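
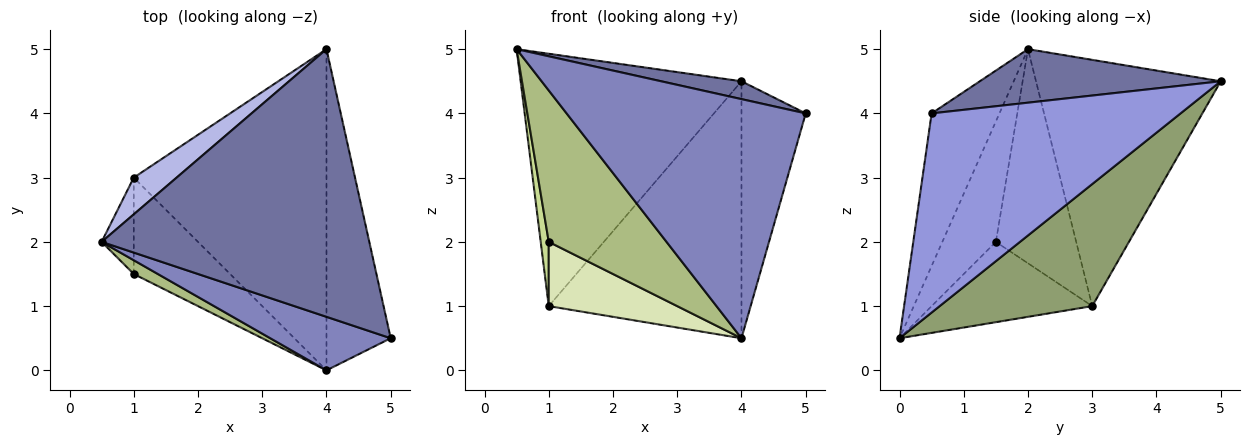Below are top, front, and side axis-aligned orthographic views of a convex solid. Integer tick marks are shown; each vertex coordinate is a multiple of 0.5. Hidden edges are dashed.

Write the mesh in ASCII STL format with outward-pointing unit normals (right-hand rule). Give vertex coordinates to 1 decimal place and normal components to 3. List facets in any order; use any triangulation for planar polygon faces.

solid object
 facet normal 0.196 -0.065 0.978
  outer loop
   vertex 4.0 5.0 4.5
   vertex 0.5 2.0 5.0
   vertex 5.0 0.5 4.0
  endloop
 endfacet
 facet normal -0.267 -0.940 0.211
  outer loop
   vertex 4.0 0.0 0.5
   vertex 5.0 0.5 4.0
   vertex 0.5 2.0 5.0
  endloop
 endfacet
 facet normal 0.924 0.239 -0.298
  outer loop
   vertex 4.0 0.0 0.5
   vertex 4.0 5.0 4.5
   vertex 5.0 0.5 4.0
  endloop
 endfacet
 facet normal -0.638 0.762 0.111
  outer loop
   vertex 1.0 3.0 1.0
   vertex 0.5 2.0 5.0
   vertex 4.0 5.0 4.5
  endloop
 endfacet
 facet normal 0.443 0.560 -0.700
  outer loop
   vertex 1.0 3.0 1.0
   vertex 4.0 5.0 4.5
   vertex 4.0 0.0 0.5
  endloop
 endfacet
 facet normal -0.412 -0.907 0.082
  outer loop
   vertex 1.0 1.5 2.0
   vertex 4.0 0.0 0.5
   vertex 0.5 2.0 5.0
  endloop
 endfacet
 facet normal -0.984 -0.098 -0.148
  outer loop
   vertex 1.0 1.5 2.0
   vertex 0.5 2.0 5.0
   vertex 1.0 3.0 1.0
  endloop
 endfacet
 facet normal -0.570 -0.456 -0.684
  outer loop
   vertex 1.0 1.5 2.0
   vertex 1.0 3.0 1.0
   vertex 4.0 0.0 0.5
  endloop
 endfacet
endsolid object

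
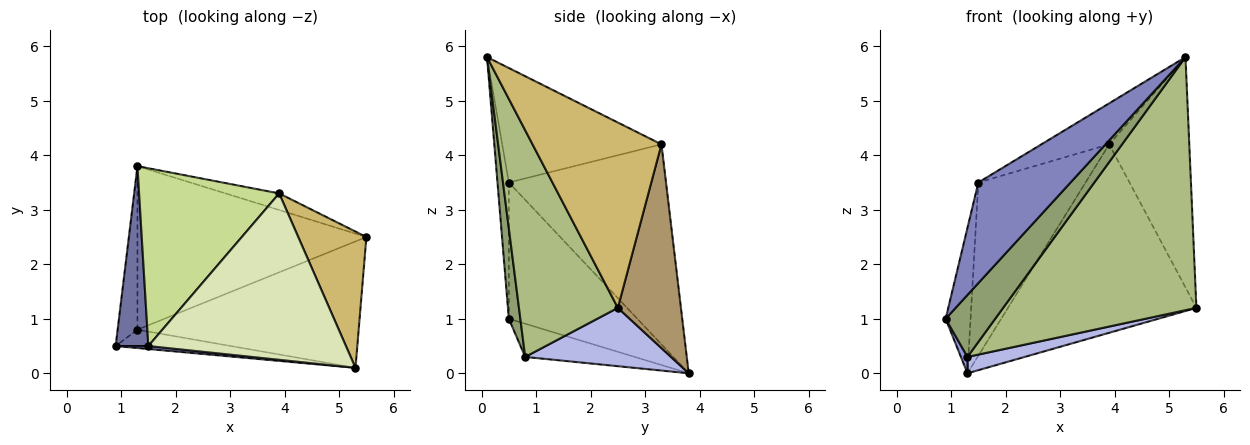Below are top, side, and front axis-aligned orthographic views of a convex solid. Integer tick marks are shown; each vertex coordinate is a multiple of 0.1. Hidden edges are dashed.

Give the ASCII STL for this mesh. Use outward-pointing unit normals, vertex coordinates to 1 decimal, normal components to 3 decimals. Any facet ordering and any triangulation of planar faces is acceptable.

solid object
 facet normal -0.956 0.185 0.229
  outer loop
   vertex 1.5 0.5 3.5
   vertex 1.3 3.8 0.0
   vertex 0.9 0.5 1.0
  endloop
 endfacet
 facet normal -0.122 -0.992 0.029
  outer loop
   vertex 1.5 0.5 3.5
   vertex 0.9 0.5 1.0
   vertex 5.3 0.1 5.8
  endloop
 endfacet
 facet normal -0.857 -0.051 -0.512
  outer loop
   vertex 1.3 0.8 0.3
   vertex 0.9 0.5 1.0
   vertex 1.3 3.8 0.0
  endloop
 endfacet
 facet normal 0.246 -0.096 -0.965
  outer loop
   vertex 1.3 0.8 0.3
   vertex 1.3 3.8 0.0
   vertex 5.5 2.5 1.2
  endloop
 endfacet
 facet normal 0.217 -0.936 -0.277
  outer loop
   vertex 1.3 0.8 0.3
   vertex 5.3 0.1 5.8
   vertex 0.9 0.5 1.0
  endloop
 endfacet
 facet normal 0.416 -0.813 -0.406
  outer loop
   vertex 1.3 0.8 0.3
   vertex 5.5 2.5 1.2
   vertex 5.3 0.1 5.8
  endloop
 endfacet
 facet normal -0.715 0.488 0.501
  outer loop
   vertex 3.9 3.3 4.2
   vertex 1.3 3.8 0.0
   vertex 1.5 0.5 3.5
  endloop
 endfacet
 facet normal -0.490 0.209 0.846
  outer loop
   vertex 3.9 3.3 4.2
   vertex 1.5 0.5 3.5
   vertex 5.3 0.1 5.8
  endloop
 endfacet
 facet normal 0.316 0.945 -0.083
  outer loop
   vertex 3.9 3.3 4.2
   vertex 5.5 2.5 1.2
   vertex 1.3 3.8 0.0
  endloop
 endfacet
 facet normal 0.811 0.504 0.298
  outer loop
   vertex 3.9 3.3 4.2
   vertex 5.3 0.1 5.8
   vertex 5.5 2.5 1.2
  endloop
 endfacet
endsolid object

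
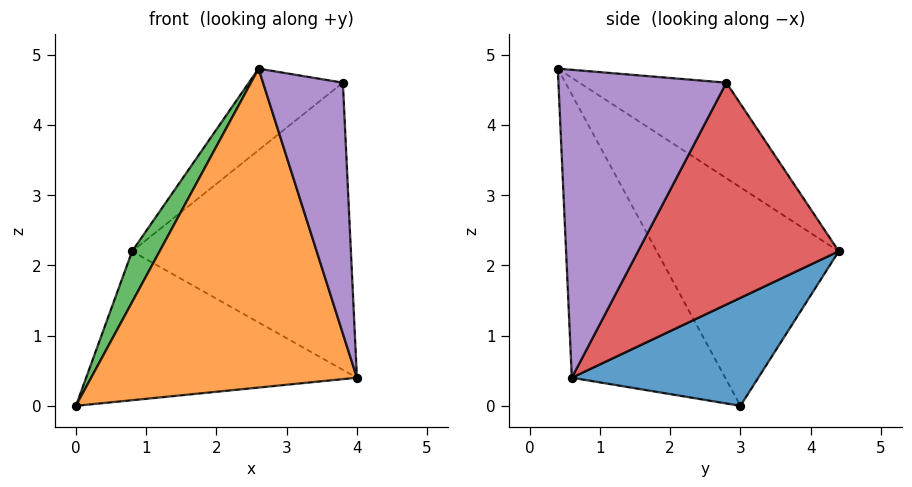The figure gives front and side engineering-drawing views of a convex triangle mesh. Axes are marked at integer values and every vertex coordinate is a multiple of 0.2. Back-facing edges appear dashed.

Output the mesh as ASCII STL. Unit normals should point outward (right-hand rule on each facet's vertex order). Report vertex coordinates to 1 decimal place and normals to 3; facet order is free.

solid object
 facet normal 0.458 0.665 -0.590
  outer loop
   vertex 0.8 4.4 2.2
   vertex 4.0 0.6 0.4
   vertex 0.0 3.0 0.0
  endloop
 endfacet
 facet normal -0.490 -0.850 -0.195
  outer loop
   vertex 2.6 0.4 4.8
   vertex 0.0 3.0 0.0
   vertex 4.0 0.6 0.4
  endloop
 endfacet
 facet normal -0.900 -0.136 0.414
  outer loop
   vertex 2.6 0.4 4.8
   vertex 0.8 4.4 2.2
   vertex 0.0 3.0 0.0
  endloop
 endfacet
 facet normal 0.637 0.695 -0.334
  outer loop
   vertex 3.8 2.8 4.6
   vertex 4.0 0.6 0.4
   vertex 0.8 4.4 2.2
  endloop
 endfacet
 facet normal 0.872 -0.415 0.259
  outer loop
   vertex 3.8 2.8 4.6
   vertex 2.6 0.4 4.8
   vertex 4.0 0.6 0.4
  endloop
 endfacet
 facet normal -0.487 0.311 0.816
  outer loop
   vertex 3.8 2.8 4.6
   vertex 0.8 4.4 2.2
   vertex 2.6 0.4 4.8
  endloop
 endfacet
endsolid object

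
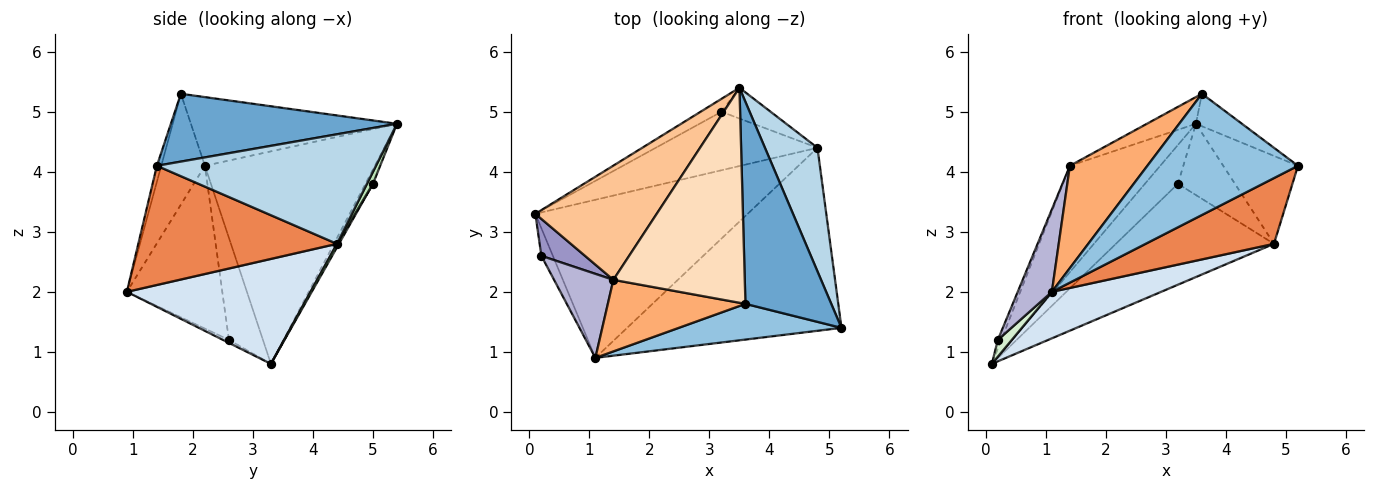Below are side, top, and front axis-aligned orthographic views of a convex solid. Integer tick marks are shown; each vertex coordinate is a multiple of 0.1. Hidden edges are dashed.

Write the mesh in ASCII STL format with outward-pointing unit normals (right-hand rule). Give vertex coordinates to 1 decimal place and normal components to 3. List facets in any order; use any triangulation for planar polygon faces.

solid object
 facet normal 0.615 0.125 0.778
  outer loop
   vertex 3.6 1.8 5.3
   vertex 5.2 1.4 4.1
   vertex 3.5 5.4 4.8
  endloop
 endfacet
 facet normal -0.028 -0.959 0.283
  outer loop
   vertex 1.1 0.9 2.0
   vertex 5.2 1.4 4.1
   vertex 3.6 1.8 5.3
  endloop
 endfacet
 facet normal 0.862 0.294 0.413
  outer loop
   vertex 4.8 4.4 2.8
   vertex 3.5 5.4 4.8
   vertex 5.2 1.4 4.1
  endloop
 endfacet
 facet normal 0.429 -0.255 -0.867
  outer loop
   vertex 4.8 4.4 2.8
   vertex 1.1 0.9 2.0
   vertex 0.1 3.3 0.8
  endloop
 endfacet
 facet normal 0.464 -0.300 -0.834
  outer loop
   vertex 4.8 4.4 2.8
   vertex 5.2 1.4 4.1
   vertex 1.1 0.9 2.0
  endloop
 endfacet
 facet normal -0.419 -0.744 0.520
  outer loop
   vertex 1.4 2.2 4.1
   vertex 1.1 0.9 2.0
   vertex 3.6 1.8 5.3
  endloop
 endfacet
 facet normal -0.788 0.419 0.450
  outer loop
   vertex 1.4 2.2 4.1
   vertex 3.5 5.4 4.8
   vertex 0.1 3.3 0.8
  endloop
 endfacet
 facet normal -0.461 0.110 0.881
  outer loop
   vertex 1.4 2.2 4.1
   vertex 3.6 1.8 5.3
   vertex 3.5 5.4 4.8
  endloop
 endfacet
 facet normal -0.211 0.928 -0.308
  outer loop
   vertex 3.2 5.0 3.8
   vertex 0.1 3.3 0.8
   vertex 3.5 5.4 4.8
  endloop
 endfacet
 facet normal 0.011 0.865 -0.502
  outer loop
   vertex 3.2 5.0 3.8
   vertex 4.8 4.4 2.8
   vertex 0.1 3.3 0.8
  endloop
 endfacet
 facet normal 0.096 0.914 -0.394
  outer loop
   vertex 3.2 5.0 3.8
   vertex 3.5 5.4 4.8
   vertex 4.8 4.4 2.8
  endloop
 endfacet
 facet normal -0.217 -0.507 -0.834
  outer loop
   vertex 0.2 2.6 1.2
   vertex 0.1 3.3 0.8
   vertex 1.1 0.9 2.0
  endloop
 endfacet
 facet normal -0.915 0.093 0.392
  outer loop
   vertex 0.2 2.6 1.2
   vertex 1.4 2.2 4.1
   vertex 0.1 3.3 0.8
  endloop
 endfacet
 facet normal -0.891 -0.319 0.325
  outer loop
   vertex 0.2 2.6 1.2
   vertex 1.1 0.9 2.0
   vertex 1.4 2.2 4.1
  endloop
 endfacet
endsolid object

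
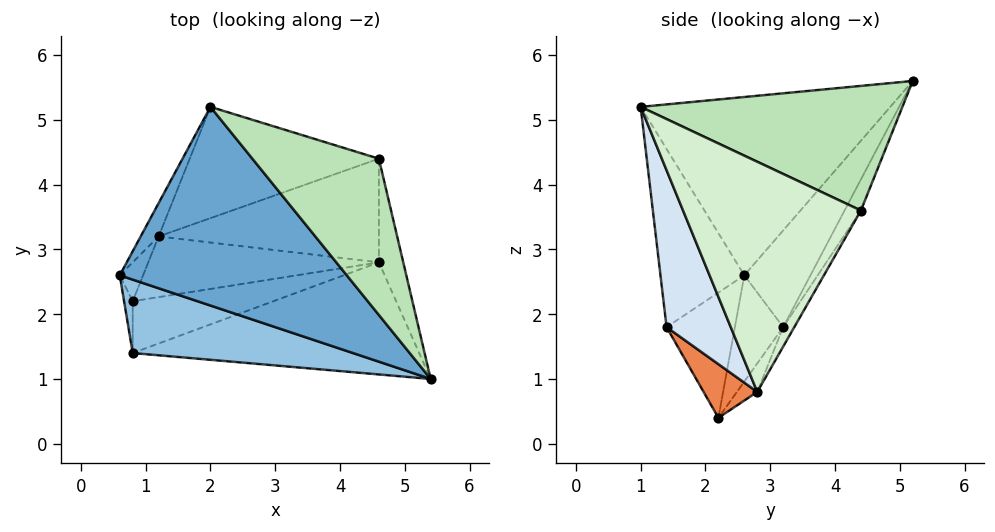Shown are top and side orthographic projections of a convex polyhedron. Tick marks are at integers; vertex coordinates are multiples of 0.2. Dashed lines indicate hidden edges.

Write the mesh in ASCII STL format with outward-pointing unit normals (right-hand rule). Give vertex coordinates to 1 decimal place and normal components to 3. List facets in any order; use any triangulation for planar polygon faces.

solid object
 facet normal -0.535 -0.498 0.682
  outer loop
   vertex 2.0 5.2 5.6
   vertex 0.6 2.6 2.6
   vertex 5.4 1.0 5.2
  endloop
 endfacet
 facet normal -0.534 -0.529 0.660
  outer loop
   vertex 0.8 1.4 1.8
   vertex 5.4 1.0 5.2
   vertex 0.6 2.6 2.6
  endloop
 endfacet
 facet normal -0.990 -0.120 -0.068
  outer loop
   vertex 0.8 1.4 1.8
   vertex 0.6 2.6 2.6
   vertex 0.8 2.2 0.4
  endloop
 endfacet
 facet normal 0.221 -0.888 -0.403
  outer loop
   vertex 0.8 1.4 1.8
   vertex 4.6 2.8 0.8
   vertex 5.4 1.0 5.2
  endloop
 endfacet
 facet normal 0.186 -0.853 -0.487
  outer loop
   vertex 0.8 1.4 1.8
   vertex 0.8 2.2 0.4
   vertex 4.6 2.8 0.8
  endloop
 endfacet
 facet normal -0.790 0.595 -0.147
  outer loop
   vertex 1.2 3.2 1.8
   vertex 0.6 2.6 2.6
   vertex 2.0 5.2 5.6
  endloop
 endfacet
 facet normal -0.804 0.568 -0.176
  outer loop
   vertex 1.2 3.2 1.8
   vertex 0.8 2.2 0.4
   vertex 0.6 2.6 2.6
  endloop
 endfacet
 facet normal -0.070 0.821 -0.566
  outer loop
   vertex 1.2 3.2 1.8
   vertex 4.6 2.8 0.8
   vertex 0.8 2.2 0.4
  endloop
 endfacet
 facet normal -0.074 0.889 -0.452
  outer loop
   vertex 4.6 4.4 3.6
   vertex 1.2 3.2 1.8
   vertex 2.0 5.2 5.6
  endloop
 endfacet
 facet normal -0.044 0.867 -0.496
  outer loop
   vertex 4.6 4.4 3.6
   vertex 4.6 2.8 0.8
   vertex 1.2 3.2 1.8
  endloop
 endfacet
 facet normal 0.628 0.447 0.637
  outer loop
   vertex 4.6 4.4 3.6
   vertex 2.0 5.2 5.6
   vertex 5.4 1.0 5.2
  endloop
 endfacet
 facet normal 0.978 0.181 -0.104
  outer loop
   vertex 4.6 4.4 3.6
   vertex 5.4 1.0 5.2
   vertex 4.6 2.8 0.8
  endloop
 endfacet
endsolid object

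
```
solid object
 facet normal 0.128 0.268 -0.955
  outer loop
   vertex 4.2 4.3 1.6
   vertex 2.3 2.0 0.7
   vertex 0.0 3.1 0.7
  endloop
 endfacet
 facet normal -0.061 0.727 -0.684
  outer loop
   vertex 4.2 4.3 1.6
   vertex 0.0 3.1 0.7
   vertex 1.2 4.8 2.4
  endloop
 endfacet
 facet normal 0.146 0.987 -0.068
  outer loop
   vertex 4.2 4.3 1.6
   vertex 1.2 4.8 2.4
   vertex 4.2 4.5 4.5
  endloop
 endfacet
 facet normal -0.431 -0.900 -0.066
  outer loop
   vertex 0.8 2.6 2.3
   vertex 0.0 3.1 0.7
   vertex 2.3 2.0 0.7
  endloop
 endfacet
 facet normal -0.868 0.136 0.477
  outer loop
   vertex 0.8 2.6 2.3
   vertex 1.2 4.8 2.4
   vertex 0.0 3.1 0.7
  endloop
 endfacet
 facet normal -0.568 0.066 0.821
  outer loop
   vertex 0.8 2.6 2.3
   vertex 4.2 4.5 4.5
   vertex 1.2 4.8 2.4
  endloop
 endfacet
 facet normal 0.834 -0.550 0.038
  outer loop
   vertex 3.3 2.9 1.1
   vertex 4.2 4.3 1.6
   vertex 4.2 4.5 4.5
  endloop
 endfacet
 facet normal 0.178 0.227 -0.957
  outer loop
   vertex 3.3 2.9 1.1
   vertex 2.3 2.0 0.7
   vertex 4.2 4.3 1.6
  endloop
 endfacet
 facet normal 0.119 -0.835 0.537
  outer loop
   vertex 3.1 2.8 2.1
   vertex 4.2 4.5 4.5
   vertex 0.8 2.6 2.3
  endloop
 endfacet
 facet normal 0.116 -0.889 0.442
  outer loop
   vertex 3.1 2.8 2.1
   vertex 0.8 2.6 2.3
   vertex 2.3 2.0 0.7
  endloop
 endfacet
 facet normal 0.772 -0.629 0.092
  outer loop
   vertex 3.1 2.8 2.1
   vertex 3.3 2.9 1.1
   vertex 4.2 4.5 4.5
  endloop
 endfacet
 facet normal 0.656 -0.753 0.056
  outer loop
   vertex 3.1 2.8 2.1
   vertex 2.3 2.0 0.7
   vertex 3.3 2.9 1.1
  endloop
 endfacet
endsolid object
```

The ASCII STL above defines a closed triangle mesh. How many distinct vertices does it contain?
8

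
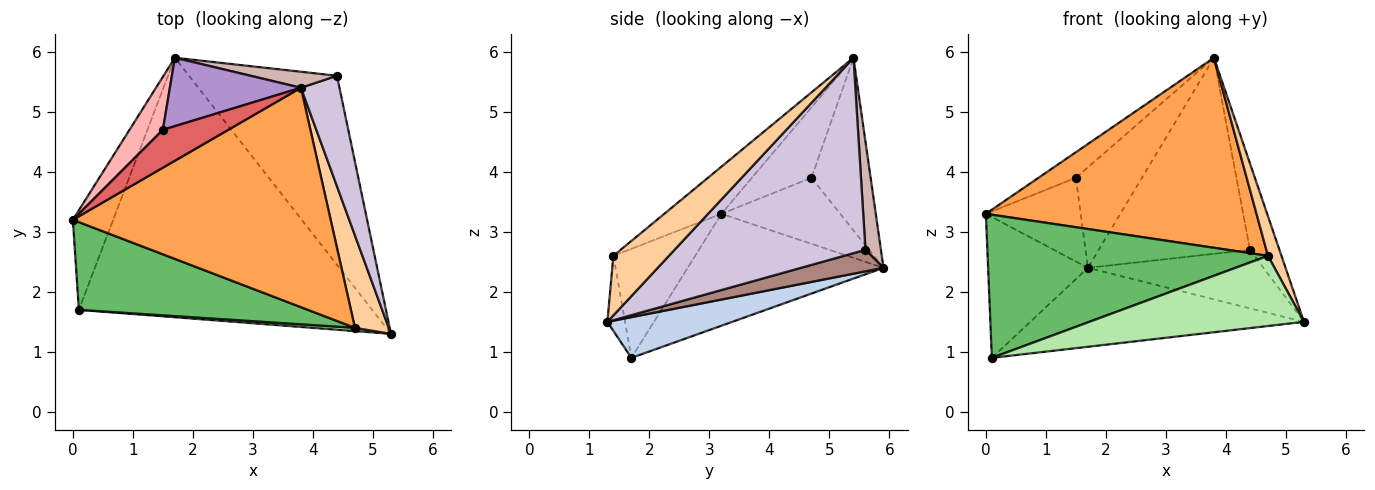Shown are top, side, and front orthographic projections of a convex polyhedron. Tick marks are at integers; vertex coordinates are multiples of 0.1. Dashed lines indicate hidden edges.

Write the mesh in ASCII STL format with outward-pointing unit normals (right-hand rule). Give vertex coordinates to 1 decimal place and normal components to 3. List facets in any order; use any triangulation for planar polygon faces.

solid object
 facet normal -0.848 0.432 -0.306
  outer loop
   vertex 0.1 1.7 0.9
   vertex 0.0 3.2 3.3
   vertex 1.7 5.9 2.4
  endloop
 endfacet
 facet normal 0.132 0.289 -0.948
  outer loop
   vertex 0.1 1.7 0.9
   vertex 1.7 5.9 2.4
   vertex 5.3 1.3 1.5
  endloop
 endfacet
 facet normal -0.137 -0.649 0.749
  outer loop
   vertex 4.7 1.4 2.6
   vertex 3.8 5.4 5.9
   vertex 0.0 3.2 3.3
  endloop
 endfacet
 facet normal 0.851 -0.207 0.483
  outer loop
   vertex 4.7 1.4 2.6
   vertex 5.3 1.3 1.5
   vertex 3.8 5.4 5.9
  endloop
 endfacet
 facet normal -0.241 -0.827 0.507
  outer loop
   vertex 4.7 1.4 2.6
   vertex 0.0 3.2 3.3
   vertex 0.1 1.7 0.9
  endloop
 endfacet
 facet normal -0.082 -0.996 0.046
  outer loop
   vertex 4.7 1.4 2.6
   vertex 0.1 1.7 0.9
   vertex 5.3 1.3 1.5
  endloop
 endfacet
 facet normal -0.665 0.418 0.619
  outer loop
   vertex 1.5 4.7 3.9
   vertex 0.0 3.2 3.3
   vertex 3.8 5.4 5.9
  endloop
 endfacet
 facet normal -0.727 0.580 0.367
  outer loop
   vertex 1.5 4.7 3.9
   vertex 1.7 5.9 2.4
   vertex 0.0 3.2 3.3
  endloop
 endfacet
 facet normal -0.595 0.664 0.452
  outer loop
   vertex 1.5 4.7 3.9
   vertex 3.8 5.4 5.9
   vertex 1.7 5.9 2.4
  endloop
 endfacet
 facet normal 0.970 0.150 0.191
  outer loop
   vertex 4.4 5.6 2.7
   vertex 3.8 5.4 5.9
   vertex 5.3 1.3 1.5
  endloop
 endfacet
 facet normal 0.138 0.293 -0.946
  outer loop
   vertex 4.4 5.6 2.7
   vertex 5.3 1.3 1.5
   vertex 1.7 5.9 2.4
  endloop
 endfacet
 facet normal 0.101 0.992 0.081
  outer loop
   vertex 4.4 5.6 2.7
   vertex 1.7 5.9 2.4
   vertex 3.8 5.4 5.9
  endloop
 endfacet
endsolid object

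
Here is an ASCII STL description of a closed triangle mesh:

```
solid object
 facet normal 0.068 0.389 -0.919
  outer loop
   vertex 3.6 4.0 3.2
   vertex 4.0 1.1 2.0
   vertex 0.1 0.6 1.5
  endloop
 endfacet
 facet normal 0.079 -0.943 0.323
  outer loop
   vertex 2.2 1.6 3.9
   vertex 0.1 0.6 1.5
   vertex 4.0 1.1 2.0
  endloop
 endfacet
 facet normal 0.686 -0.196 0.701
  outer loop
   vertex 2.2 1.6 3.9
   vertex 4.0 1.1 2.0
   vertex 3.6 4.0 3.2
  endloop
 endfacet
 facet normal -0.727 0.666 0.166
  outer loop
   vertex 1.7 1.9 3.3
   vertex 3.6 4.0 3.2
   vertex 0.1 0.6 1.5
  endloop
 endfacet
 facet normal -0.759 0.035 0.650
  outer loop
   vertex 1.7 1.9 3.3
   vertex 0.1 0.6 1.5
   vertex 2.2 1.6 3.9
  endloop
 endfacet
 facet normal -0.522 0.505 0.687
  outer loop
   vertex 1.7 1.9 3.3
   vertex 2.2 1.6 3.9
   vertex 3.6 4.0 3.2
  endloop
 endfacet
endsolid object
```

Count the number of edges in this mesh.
9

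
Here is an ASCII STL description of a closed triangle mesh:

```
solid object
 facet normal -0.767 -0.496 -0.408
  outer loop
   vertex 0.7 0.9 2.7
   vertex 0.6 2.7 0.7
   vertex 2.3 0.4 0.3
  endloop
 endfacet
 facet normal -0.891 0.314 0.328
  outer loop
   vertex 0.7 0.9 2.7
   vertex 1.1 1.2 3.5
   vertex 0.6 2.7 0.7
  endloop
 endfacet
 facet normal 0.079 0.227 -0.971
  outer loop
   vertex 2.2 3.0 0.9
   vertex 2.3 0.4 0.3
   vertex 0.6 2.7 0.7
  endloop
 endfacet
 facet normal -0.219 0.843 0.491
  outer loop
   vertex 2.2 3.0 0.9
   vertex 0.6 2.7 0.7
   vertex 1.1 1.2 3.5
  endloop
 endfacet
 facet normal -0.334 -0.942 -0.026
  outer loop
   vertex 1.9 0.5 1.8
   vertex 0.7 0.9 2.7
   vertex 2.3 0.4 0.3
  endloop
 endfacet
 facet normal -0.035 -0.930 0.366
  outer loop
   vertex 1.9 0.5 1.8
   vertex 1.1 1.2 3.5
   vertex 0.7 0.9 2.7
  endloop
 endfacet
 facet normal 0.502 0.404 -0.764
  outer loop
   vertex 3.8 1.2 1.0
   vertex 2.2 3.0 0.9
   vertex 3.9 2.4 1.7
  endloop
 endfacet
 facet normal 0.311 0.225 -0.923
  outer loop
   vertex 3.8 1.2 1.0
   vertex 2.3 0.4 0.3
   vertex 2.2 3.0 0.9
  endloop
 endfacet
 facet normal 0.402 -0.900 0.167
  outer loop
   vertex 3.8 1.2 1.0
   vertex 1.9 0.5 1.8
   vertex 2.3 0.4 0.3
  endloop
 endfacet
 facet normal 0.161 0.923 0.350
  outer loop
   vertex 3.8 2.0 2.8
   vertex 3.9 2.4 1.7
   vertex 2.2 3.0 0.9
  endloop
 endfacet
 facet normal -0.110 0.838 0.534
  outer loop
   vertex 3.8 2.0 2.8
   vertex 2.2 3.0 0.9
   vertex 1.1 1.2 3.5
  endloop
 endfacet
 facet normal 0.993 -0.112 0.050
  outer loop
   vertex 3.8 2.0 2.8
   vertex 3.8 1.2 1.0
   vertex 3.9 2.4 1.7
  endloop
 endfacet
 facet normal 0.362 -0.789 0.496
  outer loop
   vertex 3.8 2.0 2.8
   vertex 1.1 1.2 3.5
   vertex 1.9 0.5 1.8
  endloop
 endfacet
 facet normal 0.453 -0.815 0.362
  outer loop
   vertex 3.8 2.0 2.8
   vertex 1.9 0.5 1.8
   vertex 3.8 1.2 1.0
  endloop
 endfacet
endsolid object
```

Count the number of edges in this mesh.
21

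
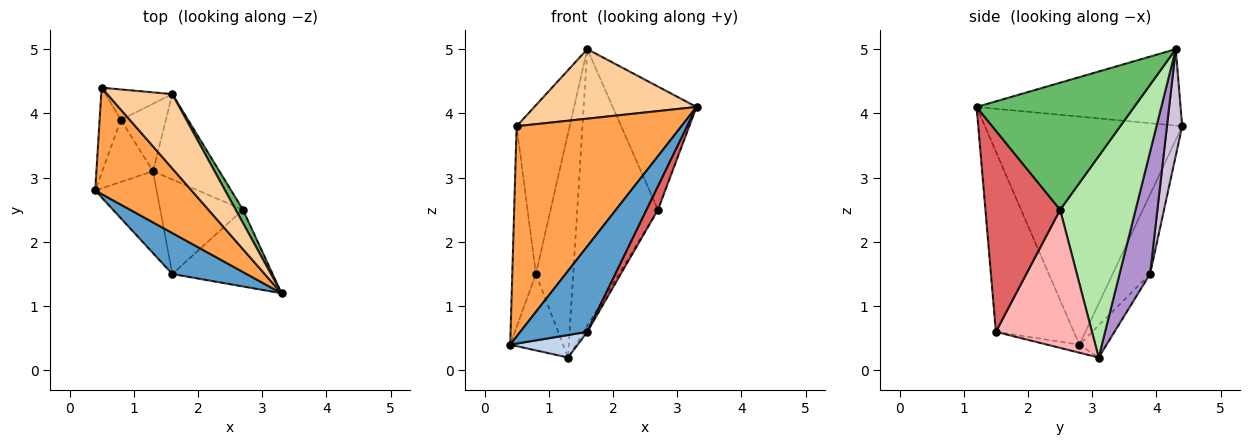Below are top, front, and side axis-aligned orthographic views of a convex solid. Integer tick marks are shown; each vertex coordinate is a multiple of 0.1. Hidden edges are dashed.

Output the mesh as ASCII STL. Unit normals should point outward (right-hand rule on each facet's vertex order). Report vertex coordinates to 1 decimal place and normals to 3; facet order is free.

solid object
 facet normal -0.724 -0.622 0.298
  outer loop
   vertex 1.6 1.5 0.6
   vertex 3.3 1.2 4.1
   vertex 0.4 2.8 0.4
  endloop
 endfacet
 facet normal -0.125 -0.263 -0.957
  outer loop
   vertex 1.6 1.5 0.6
   vertex 0.4 2.8 0.4
   vertex 1.3 3.1 0.2
  endloop
 endfacet
 facet normal -0.730 -0.610 0.308
  outer loop
   vertex 0.5 4.4 3.8
   vertex 0.4 2.8 0.4
   vertex 3.3 1.2 4.1
  endloop
 endfacet
 facet normal -0.652 -0.518 0.554
  outer loop
   vertex 0.5 4.4 3.8
   vertex 3.3 1.2 4.1
   vertex 1.6 4.3 5.0
  endloop
 endfacet
 facet normal 0.882 0.469 0.050
  outer loop
   vertex 2.7 2.5 2.5
   vertex 1.6 4.3 5.0
   vertex 3.3 1.2 4.1
  endloop
 endfacet
 facet normal 0.666 0.712 -0.220
  outer loop
   vertex 2.7 2.5 2.5
   vertex 1.3 3.1 0.2
   vertex 1.6 4.3 5.0
  endloop
 endfacet
 facet normal 0.887 -0.135 -0.442
  outer loop
   vertex 2.7 2.5 2.5
   vertex 3.3 1.2 4.1
   vertex 1.6 1.5 0.6
  endloop
 endfacet
 facet normal 0.857 0.032 -0.513
  outer loop
   vertex 2.7 2.5 2.5
   vertex 1.6 1.5 0.6
   vertex 1.3 3.1 0.2
  endloop
 endfacet
 facet normal 0.616 0.754 -0.227
  outer loop
   vertex 0.8 3.9 1.5
   vertex 1.6 4.3 5.0
   vertex 1.3 3.1 0.2
  endloop
 endfacet
 facet normal 0.272 0.947 -0.170
  outer loop
   vertex 0.8 3.9 1.5
   vertex 0.5 4.4 3.8
   vertex 1.6 4.3 5.0
  endloop
 endfacet
 facet normal -0.370 0.721 -0.586
  outer loop
   vertex 0.8 3.9 1.5
   vertex 1.3 3.1 0.2
   vertex 0.4 2.8 0.4
  endloop
 endfacet
 facet normal -0.825 0.521 -0.221
  outer loop
   vertex 0.8 3.9 1.5
   vertex 0.4 2.8 0.4
   vertex 0.5 4.4 3.8
  endloop
 endfacet
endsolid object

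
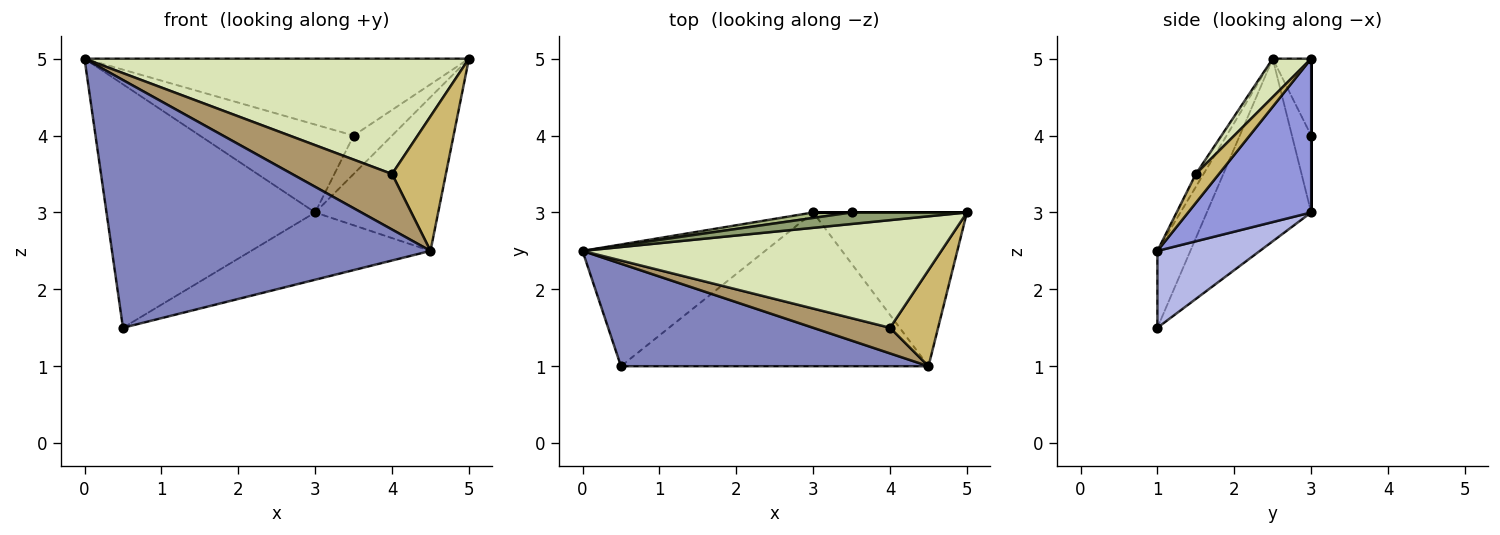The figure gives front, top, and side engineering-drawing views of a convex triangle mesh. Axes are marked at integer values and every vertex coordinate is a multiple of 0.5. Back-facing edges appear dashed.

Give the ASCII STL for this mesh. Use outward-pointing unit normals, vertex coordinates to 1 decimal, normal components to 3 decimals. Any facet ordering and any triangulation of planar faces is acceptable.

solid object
 facet normal -0.408 0.816 -0.408
  outer loop
   vertex 3.0 3.0 3.0
   vertex 0.5 1.0 1.5
   vertex 0.0 2.5 5.0
  endloop
 endfacet
 facet normal -0.095 -0.920 0.381
  outer loop
   vertex 4.5 1.0 2.5
   vertex 0.0 2.5 5.0
   vertex 0.5 1.0 1.5
  endloop
 endfacet
 facet normal 0.577 0.577 -0.577
  outer loop
   vertex 4.5 1.0 2.5
   vertex 3.0 3.0 3.0
   vertex 5.0 3.0 5.0
  endloop
 endfacet
 facet normal 0.223 0.391 -0.893
  outer loop
   vertex 4.5 1.0 2.5
   vertex 0.5 1.0 1.5
   vertex 3.0 3.0 3.0
  endloop
 endfacet
 facet normal -0.098 0.984 0.148
  outer loop
   vertex 3.5 3.0 4.0
   vertex 0.0 2.5 5.0
   vertex 5.0 3.0 5.0
  endloop
 endfacet
 facet normal -0.124 0.990 0.062
  outer loop
   vertex 3.5 3.0 4.0
   vertex 3.0 3.0 3.0
   vertex 0.0 2.5 5.0
  endloop
 endfacet
 facet normal 0.000 1.000 0.000
  outer loop
   vertex 3.5 3.0 4.0
   vertex 5.0 3.0 5.0
   vertex 3.0 3.0 3.0
  endloop
 endfacet
 facet normal 0.073 -0.729 0.681
  outer loop
   vertex 4.0 1.5 3.5
   vertex 5.0 3.0 5.0
   vertex 0.0 2.5 5.0
  endloop
 endfacet
 facet normal -0.070 -0.906 0.418
  outer loop
   vertex 4.0 1.5 3.5
   vertex 0.0 2.5 5.0
   vertex 4.5 1.0 2.5
  endloop
 endfacet
 facet normal 0.329 -0.768 0.549
  outer loop
   vertex 4.0 1.5 3.5
   vertex 4.5 1.0 2.5
   vertex 5.0 3.0 5.0
  endloop
 endfacet
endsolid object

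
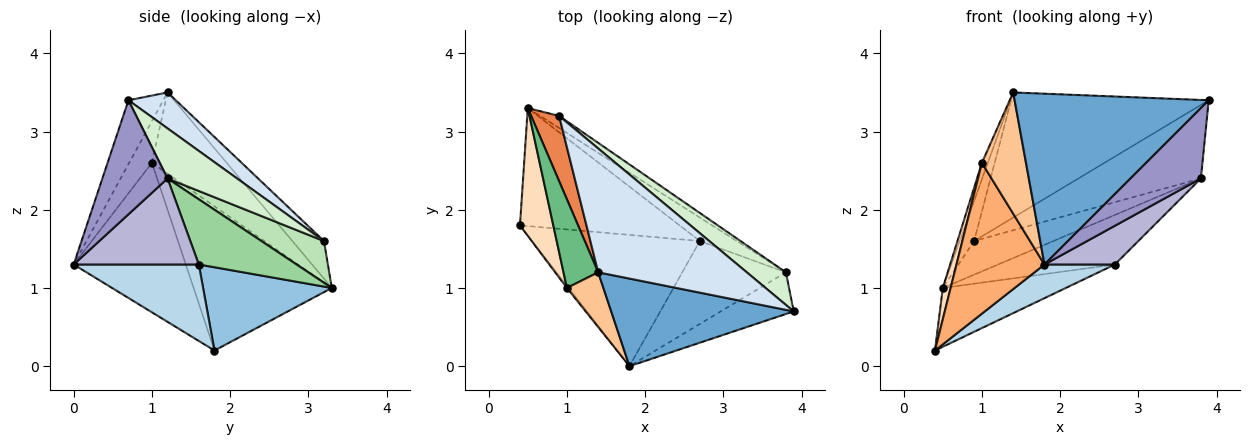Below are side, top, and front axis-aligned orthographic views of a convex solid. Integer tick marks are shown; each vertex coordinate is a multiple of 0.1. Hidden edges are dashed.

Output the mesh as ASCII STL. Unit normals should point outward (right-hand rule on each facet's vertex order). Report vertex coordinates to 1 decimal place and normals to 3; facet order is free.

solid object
 facet normal -0.158 -0.879 0.451
  outer loop
   vertex 1.8 0.0 1.3
   vertex 3.9 0.7 3.4
   vertex 1.4 1.2 3.5
  endloop
 endfacet
 facet normal 0.423 0.404 -0.811
  outer loop
   vertex 2.7 1.6 1.3
   vertex 0.4 1.8 0.2
   vertex 0.5 3.3 1.0
  endloop
 endfacet
 facet normal 0.404 -0.227 -0.886
  outer loop
   vertex 2.7 1.6 1.3
   vertex 1.8 0.0 1.3
   vertex 0.4 1.8 0.2
  endloop
 endfacet
 facet normal 0.168 0.701 0.693
  outer loop
   vertex 0.9 3.2 1.6
   vertex 1.4 1.2 3.5
   vertex 3.9 0.7 3.4
  endloop
 endfacet
 facet normal -0.754 0.343 0.560
  outer loop
   vertex 0.9 3.2 1.6
   vertex 0.5 3.3 1.0
   vertex 1.4 1.2 3.5
  endloop
 endfacet
 facet normal -0.787 -0.617 -0.009
  outer loop
   vertex 1.0 1.0 2.6
   vertex 0.4 1.8 0.2
   vertex 1.8 0.0 1.3
  endloop
 endfacet
 facet normal -0.426 -0.825 0.372
  outer loop
   vertex 1.0 1.0 2.6
   vertex 1.8 0.0 1.3
   vertex 1.4 1.2 3.5
  endloop
 endfacet
 facet normal -0.973 -0.055 0.225
  outer loop
   vertex 1.0 1.0 2.6
   vertex 0.5 3.3 1.0
   vertex 0.4 1.8 0.2
  endloop
 endfacet
 facet normal -0.917 0.073 0.391
  outer loop
   vertex 1.0 1.0 2.6
   vertex 1.4 1.2 3.5
   vertex 0.5 3.3 1.0
  endloop
 endfacet
 facet normal 0.603 0.721 -0.341
  outer loop
   vertex 3.8 1.2 2.4
   vertex 2.7 1.6 1.3
   vertex 0.5 3.3 1.0
  endloop
 endfacet
 facet normal 0.596 0.756 -0.271
  outer loop
   vertex 3.8 1.2 2.4
   vertex 0.5 3.3 1.0
   vertex 0.9 3.2 1.6
  endloop
 endfacet
 facet normal 0.460 0.812 0.360
  outer loop
   vertex 3.8 1.2 2.4
   vertex 0.9 3.2 1.6
   vertex 3.9 0.7 3.4
  endloop
 endfacet
 facet normal 0.623 -0.673 -0.399
  outer loop
   vertex 3.8 1.2 2.4
   vertex 3.9 0.7 3.4
   vertex 1.8 0.0 1.3
  endloop
 endfacet
 facet normal 0.601 -0.338 -0.724
  outer loop
   vertex 3.8 1.2 2.4
   vertex 1.8 0.0 1.3
   vertex 2.7 1.6 1.3
  endloop
 endfacet
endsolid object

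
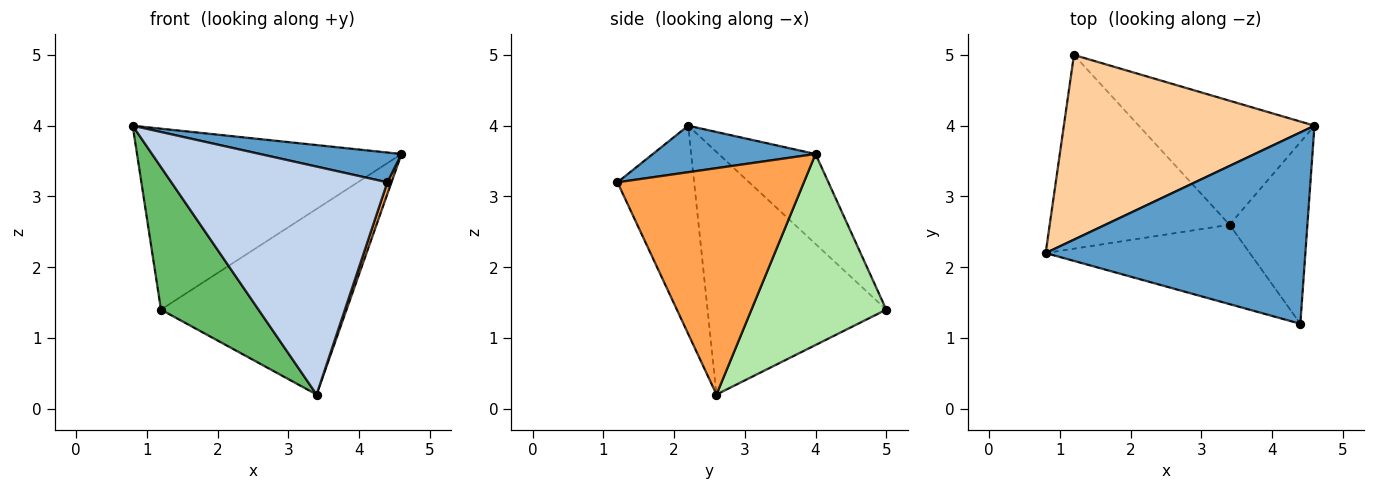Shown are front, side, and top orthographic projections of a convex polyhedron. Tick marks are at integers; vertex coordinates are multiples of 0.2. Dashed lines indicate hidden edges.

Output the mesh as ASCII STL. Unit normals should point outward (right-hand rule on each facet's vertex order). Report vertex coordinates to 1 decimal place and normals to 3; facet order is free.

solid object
 facet normal 0.174 -0.151 0.973
  outer loop
   vertex 4.4 1.2 3.2
   vertex 4.6 4.0 3.6
   vertex 0.8 2.2 4.0
  endloop
 endfacet
 facet normal -0.318 -0.895 -0.312
  outer loop
   vertex 3.4 2.6 0.2
   vertex 4.4 1.2 3.2
   vertex 0.8 2.2 4.0
  endloop
 endfacet
 facet normal 0.945 -0.021 -0.325
  outer loop
   vertex 3.4 2.6 0.2
   vertex 4.6 4.0 3.6
   vertex 4.4 1.2 3.2
  endloop
 endfacet
 facet normal -0.248 0.678 0.692
  outer loop
   vertex 1.2 5.0 1.4
   vertex 0.8 2.2 4.0
   vertex 4.6 4.0 3.6
  endloop
 endfacet
 facet normal -0.736 -0.402 -0.546
  outer loop
   vertex 1.2 5.0 1.4
   vertex 3.4 2.6 0.2
   vertex 0.8 2.2 4.0
  endloop
 endfacet
 facet normal 0.517 0.712 -0.476
  outer loop
   vertex 1.2 5.0 1.4
   vertex 4.6 4.0 3.6
   vertex 3.4 2.6 0.2
  endloop
 endfacet
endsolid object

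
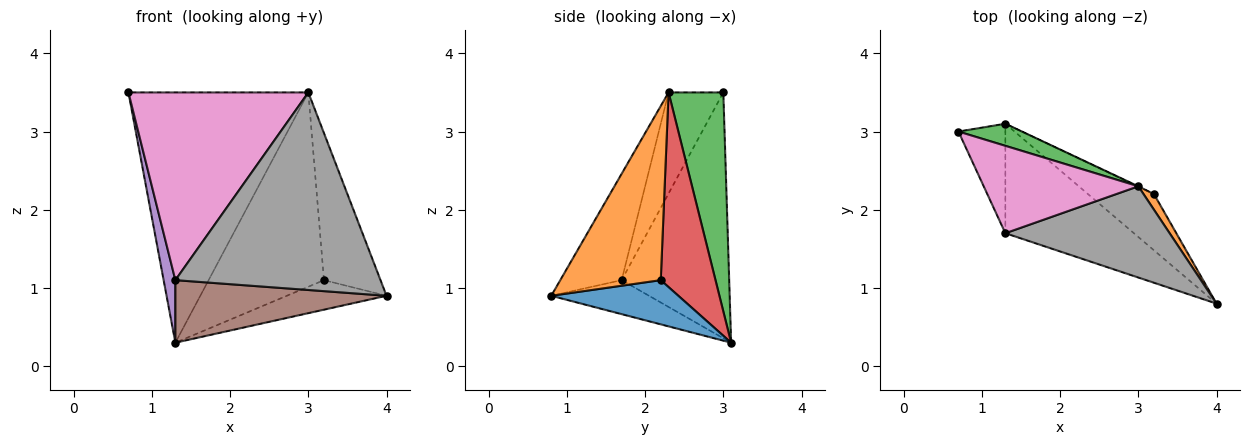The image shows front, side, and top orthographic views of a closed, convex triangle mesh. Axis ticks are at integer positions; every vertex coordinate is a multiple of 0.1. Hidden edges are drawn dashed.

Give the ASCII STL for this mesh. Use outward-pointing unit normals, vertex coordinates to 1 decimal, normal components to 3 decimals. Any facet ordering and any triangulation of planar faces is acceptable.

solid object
 facet normal 0.510 0.400 -0.761
  outer loop
   vertex 3.2 2.2 1.1
   vertex 4.0 0.8 0.9
   vertex 1.3 3.1 0.3
  endloop
 endfacet
 facet normal 0.870 0.490 0.052
  outer loop
   vertex 3.0 2.3 3.5
   vertex 4.0 0.8 0.9
   vertex 3.2 2.2 1.1
  endloop
 endfacet
 facet normal 0.290 0.953 0.084
  outer loop
   vertex 3.0 2.3 3.5
   vertex 1.3 3.1 0.3
   vertex 0.7 3.0 3.5
  endloop
 endfacet
 facet normal 0.429 0.903 -0.002
  outer loop
   vertex 3.0 2.3 3.5
   vertex 3.2 2.2 1.1
   vertex 1.3 3.1 0.3
  endloop
 endfacet
 facet normal -0.977 -0.107 -0.186
  outer loop
   vertex 1.3 1.7 1.1
   vertex 0.7 3.0 3.5
   vertex 1.3 3.1 0.3
  endloop
 endfacet
 facet normal -0.224 -0.484 -0.846
  outer loop
   vertex 1.3 1.7 1.1
   vertex 1.3 3.1 0.3
   vertex 4.0 0.8 0.9
  endloop
 endfacet
 facet normal -0.266 -0.874 0.407
  outer loop
   vertex 1.3 1.7 1.1
   vertex 3.0 2.3 3.5
   vertex 0.7 3.0 3.5
  endloop
 endfacet
 facet normal -0.262 -0.876 0.405
  outer loop
   vertex 1.3 1.7 1.1
   vertex 4.0 0.8 0.9
   vertex 3.0 2.3 3.5
  endloop
 endfacet
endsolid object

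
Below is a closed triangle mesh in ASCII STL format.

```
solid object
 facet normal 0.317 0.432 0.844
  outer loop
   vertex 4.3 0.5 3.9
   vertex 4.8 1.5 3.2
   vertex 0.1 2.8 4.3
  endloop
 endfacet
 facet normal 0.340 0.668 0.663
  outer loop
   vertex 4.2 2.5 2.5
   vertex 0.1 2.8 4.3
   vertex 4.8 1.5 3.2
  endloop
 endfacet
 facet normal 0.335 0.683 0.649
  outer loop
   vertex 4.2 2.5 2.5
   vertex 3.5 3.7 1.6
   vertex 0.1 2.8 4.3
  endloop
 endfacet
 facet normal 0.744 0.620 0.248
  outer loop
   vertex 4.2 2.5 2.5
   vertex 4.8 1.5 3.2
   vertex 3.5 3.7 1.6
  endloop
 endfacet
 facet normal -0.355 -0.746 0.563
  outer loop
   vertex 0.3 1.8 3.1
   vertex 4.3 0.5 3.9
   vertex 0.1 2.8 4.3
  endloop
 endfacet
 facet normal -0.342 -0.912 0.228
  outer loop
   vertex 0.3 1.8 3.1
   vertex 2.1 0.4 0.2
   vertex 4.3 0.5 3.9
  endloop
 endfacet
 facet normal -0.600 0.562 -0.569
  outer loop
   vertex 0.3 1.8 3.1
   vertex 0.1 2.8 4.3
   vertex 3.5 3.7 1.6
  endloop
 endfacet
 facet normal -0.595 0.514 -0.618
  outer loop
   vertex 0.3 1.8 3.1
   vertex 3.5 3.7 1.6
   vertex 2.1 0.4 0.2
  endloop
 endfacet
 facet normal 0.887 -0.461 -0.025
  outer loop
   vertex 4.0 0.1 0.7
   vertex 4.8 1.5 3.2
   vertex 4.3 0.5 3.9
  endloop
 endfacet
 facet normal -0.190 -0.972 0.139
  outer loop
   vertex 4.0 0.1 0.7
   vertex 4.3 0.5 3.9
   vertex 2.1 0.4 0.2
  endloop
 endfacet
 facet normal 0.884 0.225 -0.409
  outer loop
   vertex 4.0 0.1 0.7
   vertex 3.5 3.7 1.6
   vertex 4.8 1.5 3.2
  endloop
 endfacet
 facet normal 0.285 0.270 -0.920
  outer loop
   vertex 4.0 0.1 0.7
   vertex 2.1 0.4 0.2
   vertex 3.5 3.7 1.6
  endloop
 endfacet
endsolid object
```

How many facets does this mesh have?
12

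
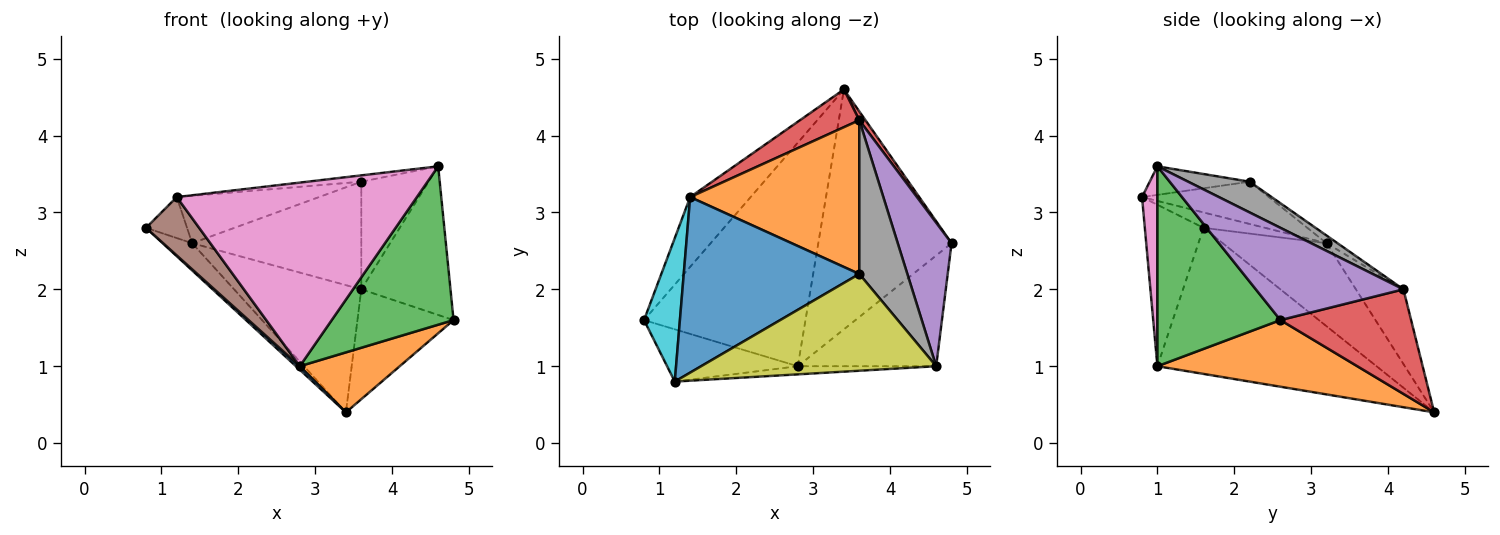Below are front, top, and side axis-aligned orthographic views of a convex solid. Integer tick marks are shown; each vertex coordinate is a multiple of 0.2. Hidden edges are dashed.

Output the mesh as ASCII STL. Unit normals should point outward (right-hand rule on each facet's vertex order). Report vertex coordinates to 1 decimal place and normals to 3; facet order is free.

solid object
 facet normal -0.671 -0.012 -0.741
  outer loop
   vertex 2.8 1.0 1.0
   vertex 0.8 1.6 2.8
   vertex 3.4 4.6 0.4
  endloop
 endfacet
 facet normal 0.436 -0.218 -0.873
  outer loop
   vertex 2.8 1.0 1.0
   vertex 3.4 4.6 0.4
   vertex 4.8 2.6 1.6
  endloop
 endfacet
 facet normal 0.638 -0.631 -0.441
  outer loop
   vertex 2.8 1.0 1.0
   vertex 4.8 2.6 1.6
   vertex 4.6 1.0 3.6
  endloop
 endfacet
 facet normal 0.805 0.592 0.047
  outer loop
   vertex 3.6 4.2 2.0
   vertex 4.8 2.6 1.6
   vertex 3.4 4.6 0.4
  endloop
 endfacet
 facet normal 0.766 0.463 0.447
  outer loop
   vertex 3.6 4.2 2.0
   vertex 4.6 1.0 3.6
   vertex 4.8 2.6 1.6
  endloop
 endfacet
 facet normal -0.636 -0.575 -0.515
  outer loop
   vertex 1.2 0.8 3.2
   vertex 0.8 1.6 2.8
   vertex 2.8 1.0 1.0
  endloop
 endfacet
 facet normal 0.064 -0.997 -0.044
  outer loop
   vertex 1.2 0.8 3.2
   vertex 2.8 1.0 1.0
   vertex 4.6 1.0 3.6
  endloop
 endfacet
 facet normal 0.464 0.508 0.726
  outer loop
   vertex 3.6 2.2 3.4
   vertex 4.6 1.0 3.6
   vertex 3.6 4.2 2.0
  endloop
 endfacet
 facet normal -0.120 0.065 0.991
  outer loop
   vertex 3.6 2.2 3.4
   vertex 1.2 0.8 3.2
   vertex 4.6 1.0 3.6
  endloop
 endfacet
 facet normal -0.381 0.254 0.889
  outer loop
   vertex 1.4 3.2 2.6
   vertex 0.8 1.6 2.8
   vertex 1.2 0.8 3.2
  endloop
 endfacet
 facet normal -0.227 0.254 0.940
  outer loop
   vertex 1.4 3.2 2.6
   vertex 1.2 0.8 3.2
   vertex 3.6 2.2 3.4
  endloop
 endfacet
 facet normal -0.037 0.573 0.819
  outer loop
   vertex 1.4 3.2 2.6
   vertex 3.6 2.2 3.4
   vertex 3.6 4.2 2.0
  endloop
 endfacet
 facet normal -0.788 0.224 -0.574
  outer loop
   vertex 1.4 3.2 2.6
   vertex 3.4 4.6 0.4
   vertex 0.8 1.6 2.8
  endloop
 endfacet
 facet normal -0.337 0.903 0.268
  outer loop
   vertex 1.4 3.2 2.6
   vertex 3.6 4.2 2.0
   vertex 3.4 4.6 0.4
  endloop
 endfacet
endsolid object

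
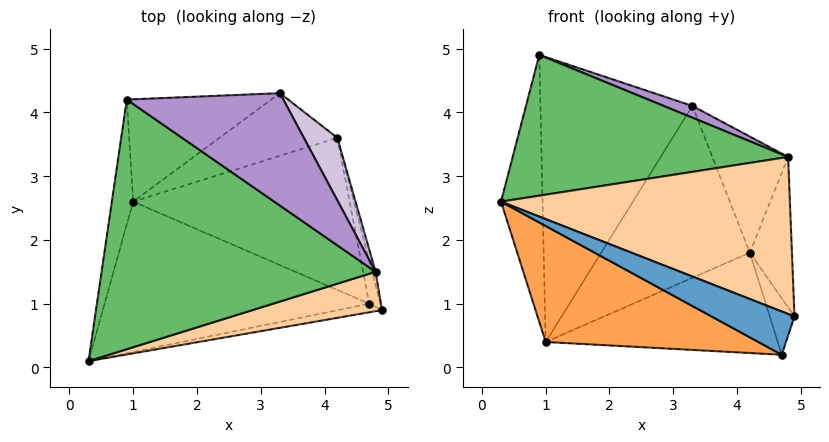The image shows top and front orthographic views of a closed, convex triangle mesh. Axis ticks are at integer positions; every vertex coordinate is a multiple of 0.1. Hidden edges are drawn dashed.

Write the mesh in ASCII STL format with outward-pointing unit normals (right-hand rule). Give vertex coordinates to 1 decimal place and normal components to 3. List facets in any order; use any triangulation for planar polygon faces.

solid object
 facet normal 0.094 -0.976 -0.194
  outer loop
   vertex 4.7 1.0 0.2
   vertex 4.9 0.9 0.8
   vertex 0.3 0.1 2.6
  endloop
 endfacet
 facet normal -0.977 0.194 -0.091
  outer loop
   vertex 1.0 2.6 0.4
   vertex 0.3 0.1 2.6
   vertex 0.9 4.2 4.9
  endloop
 endfacet
 facet normal -0.293 -0.584 -0.757
  outer loop
   vertex 1.0 2.6 0.4
   vertex 4.7 1.0 0.2
   vertex 0.3 0.1 2.6
  endloop
 endfacet
 facet normal 0.255 -0.938 0.235
  outer loop
   vertex 4.8 1.5 3.3
   vertex 0.3 0.1 2.6
   vertex 4.9 0.9 0.8
  endloop
 endfacet
 facet normal 0.017 -0.491 0.871
  outer loop
   vertex 4.8 1.5 3.3
   vertex 0.9 4.2 4.9
   vertex 0.3 0.1 2.6
  endloop
 endfacet
 facet normal 0.190 0.541 -0.820
  outer loop
   vertex 4.2 3.6 1.8
   vertex 4.7 1.0 0.2
   vertex 1.0 2.6 0.4
  endloop
 endfacet
 facet normal 0.911 0.328 -0.249
  outer loop
   vertex 4.2 3.6 1.8
   vertex 4.9 0.9 0.8
   vertex 4.7 1.0 0.2
  endloop
 endfacet
 facet normal 0.966 0.259 -0.024
  outer loop
   vertex 4.2 3.6 1.8
   vertex 4.8 1.5 3.3
   vertex 4.9 0.9 0.8
  endloop
 endfacet
 facet normal 0.318 -0.099 0.943
  outer loop
   vertex 3.3 4.3 4.1
   vertex 0.9 4.2 4.9
   vertex 4.8 1.5 3.3
  endloop
 endfacet
 facet normal 0.885 0.411 0.221
  outer loop
   vertex 3.3 4.3 4.1
   vertex 4.8 1.5 3.3
   vertex 4.2 3.6 1.8
  endloop
 endfacet
 facet normal -0.150 0.930 -0.334
  outer loop
   vertex 3.3 4.3 4.1
   vertex 1.0 2.6 0.4
   vertex 0.9 4.2 4.9
  endloop
 endfacet
 facet normal -0.142 0.930 -0.339
  outer loop
   vertex 3.3 4.3 4.1
   vertex 4.2 3.6 1.8
   vertex 1.0 2.6 0.4
  endloop
 endfacet
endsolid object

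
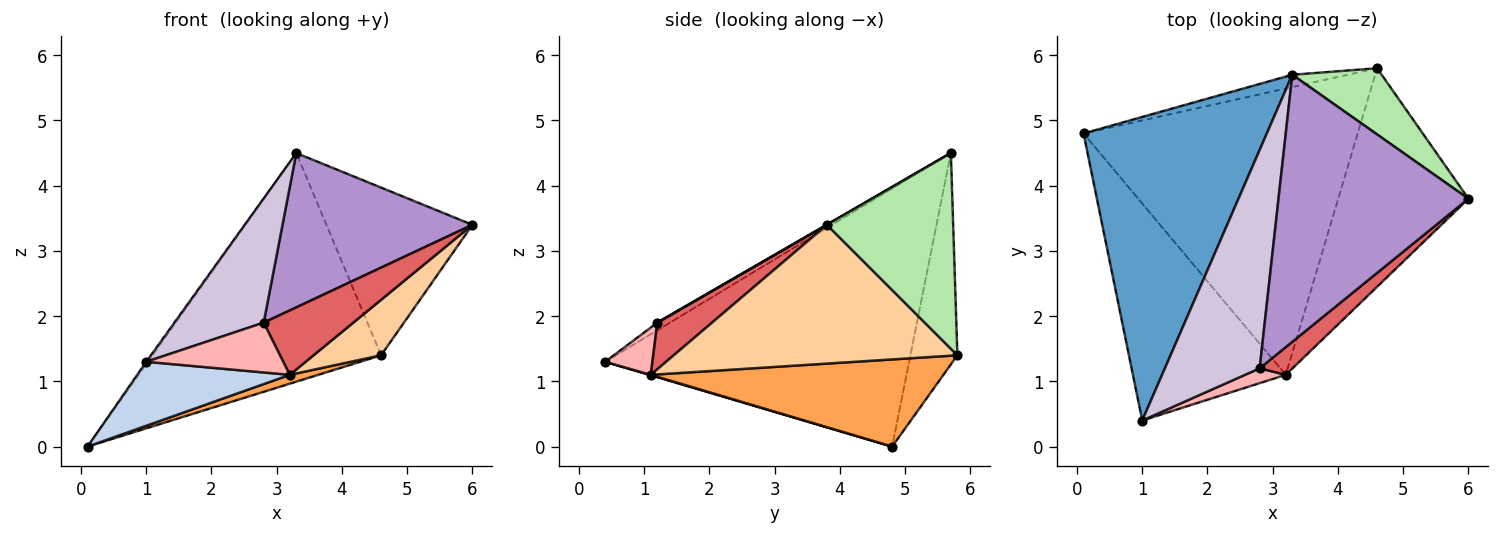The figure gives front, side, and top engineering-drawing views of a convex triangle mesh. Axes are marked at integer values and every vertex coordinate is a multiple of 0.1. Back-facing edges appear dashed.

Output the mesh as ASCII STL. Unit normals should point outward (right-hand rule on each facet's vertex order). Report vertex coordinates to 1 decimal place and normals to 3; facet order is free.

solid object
 facet normal -0.815 0.004 0.579
  outer loop
   vertex 3.3 5.7 4.5
   vertex 0.1 4.8 0.0
   vertex 1.0 0.4 1.3
  endloop
 endfacet
 facet normal 0.003 -0.283 -0.959
  outer loop
   vertex 3.2 1.1 1.1
   vertex 1.0 0.4 1.3
   vertex 0.1 4.8 0.0
  endloop
 endfacet
 facet normal 0.303 -0.029 -0.953
  outer loop
   vertex 4.6 5.8 1.4
   vertex 3.2 1.1 1.1
   vertex 0.1 4.8 0.0
  endloop
 endfacet
 facet normal 0.719 -0.171 -0.674
  outer loop
   vertex 4.6 5.8 1.4
   vertex 6.0 3.8 3.4
   vertex 3.2 1.1 1.1
  endloop
 endfacet
 facet normal -0.201 0.978 -0.053
  outer loop
   vertex 4.6 5.8 1.4
   vertex 0.1 4.8 0.0
   vertex 3.3 5.7 4.5
  endloop
 endfacet
 facet normal 0.627 0.725 0.286
  outer loop
   vertex 4.6 5.8 1.4
   vertex 3.3 5.7 4.5
   vertex 6.0 3.8 3.4
  endloop
 endfacet
 facet normal 0.489 -0.801 0.345
  outer loop
   vertex 2.8 1.2 1.9
   vertex 3.2 1.1 1.1
   vertex 6.0 3.8 3.4
  endloop
 endfacet
 facet normal 0.314 -0.910 0.271
  outer loop
   vertex 2.8 1.2 1.9
   vertex 1.0 0.4 1.3
   vertex 3.2 1.1 1.1
  endloop
 endfacet
 facet normal 0.001 -0.500 0.866
  outer loop
   vertex 2.8 1.2 1.9
   vertex 6.0 3.8 3.4
   vertex 3.3 5.7 4.5
  endloop
 endfacet
 facet normal -0.070 -0.493 0.867
  outer loop
   vertex 2.8 1.2 1.9
   vertex 3.3 5.7 4.5
   vertex 1.0 0.4 1.3
  endloop
 endfacet
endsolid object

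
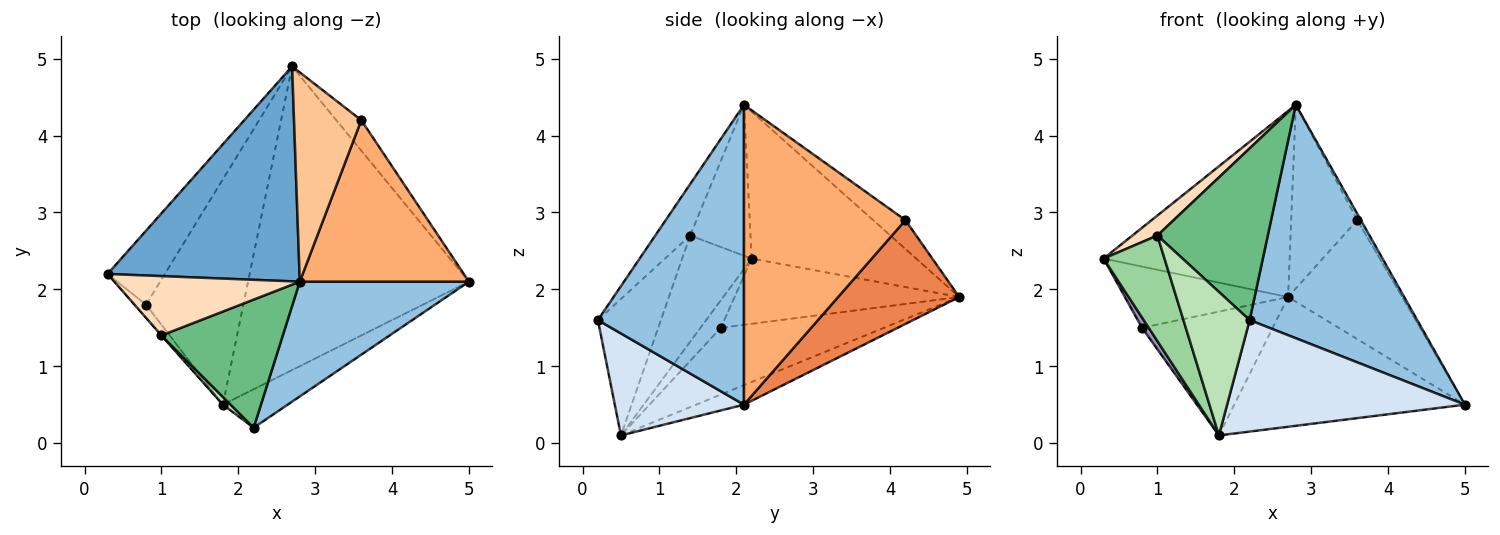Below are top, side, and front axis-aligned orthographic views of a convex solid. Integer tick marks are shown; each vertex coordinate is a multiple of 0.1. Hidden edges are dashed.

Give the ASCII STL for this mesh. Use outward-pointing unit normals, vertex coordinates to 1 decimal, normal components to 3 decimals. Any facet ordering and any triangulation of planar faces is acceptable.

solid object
 facet normal -0.501 0.566 0.654
  outer loop
   vertex 2.8 2.1 4.4
   vertex 2.7 4.9 1.9
   vertex 0.3 2.2 2.4
  endloop
 endfacet
 facet normal 0.616 -0.707 0.348
  outer loop
   vertex 2.2 0.2 1.6
   vertex 5.0 2.1 0.5
   vertex 2.8 2.1 4.4
  endloop
 endfacet
 facet normal -0.081 0.392 -0.917
  outer loop
   vertex 1.8 0.5 0.1
   vertex 2.7 4.9 1.9
   vertex 5.0 2.1 0.5
  endloop
 endfacet
 facet normal 0.457 -0.841 -0.290
  outer loop
   vertex 1.8 0.5 0.1
   vertex 5.0 2.1 0.5
   vertex 2.2 0.2 1.6
  endloop
 endfacet
 facet normal 0.717 0.675 -0.173
  outer loop
   vertex 3.6 4.2 2.9
   vertex 5.0 2.1 0.5
   vertex 2.7 4.9 1.9
  endloop
 endfacet
 facet normal 0.871 0.019 0.491
  outer loop
   vertex 3.6 4.2 2.9
   vertex 2.8 2.1 4.4
   vertex 5.0 2.1 0.5
  endloop
 endfacet
 facet normal -0.307 0.628 0.715
  outer loop
   vertex 3.6 4.2 2.9
   vertex 2.7 4.9 1.9
   vertex 2.8 2.1 4.4
  endloop
 endfacet
 facet normal -0.611 -0.253 0.751
  outer loop
   vertex 1.0 1.4 2.7
   vertex 2.8 2.1 4.4
   vertex 0.3 2.2 2.4
  endloop
 endfacet
 facet normal -0.245 -0.777 0.580
  outer loop
   vertex 1.0 1.4 2.7
   vertex 2.2 0.2 1.6
   vertex 2.8 2.1 4.4
  endloop
 endfacet
 facet normal -0.752 -0.659 -0.003
  outer loop
   vertex 1.0 1.4 2.7
   vertex 0.3 2.2 2.4
   vertex 1.8 0.5 0.1
  endloop
 endfacet
 facet normal -0.689 -0.724 0.039
  outer loop
   vertex 1.0 1.4 2.7
   vertex 1.8 0.5 0.1
   vertex 2.2 0.2 1.6
  endloop
 endfacet
 facet normal -0.660 0.479 -0.579
  outer loop
   vertex 0.8 1.8 1.5
   vertex 0.3 2.2 2.4
   vertex 2.7 4.9 1.9
  endloop
 endfacet
 facet normal -0.885 -0.290 -0.363
  outer loop
   vertex 0.8 1.8 1.5
   vertex 1.8 0.5 0.1
   vertex 0.3 2.2 2.4
  endloop
 endfacet
 facet normal -0.515 0.413 -0.751
  outer loop
   vertex 0.8 1.8 1.5
   vertex 2.7 4.9 1.9
   vertex 1.8 0.5 0.1
  endloop
 endfacet
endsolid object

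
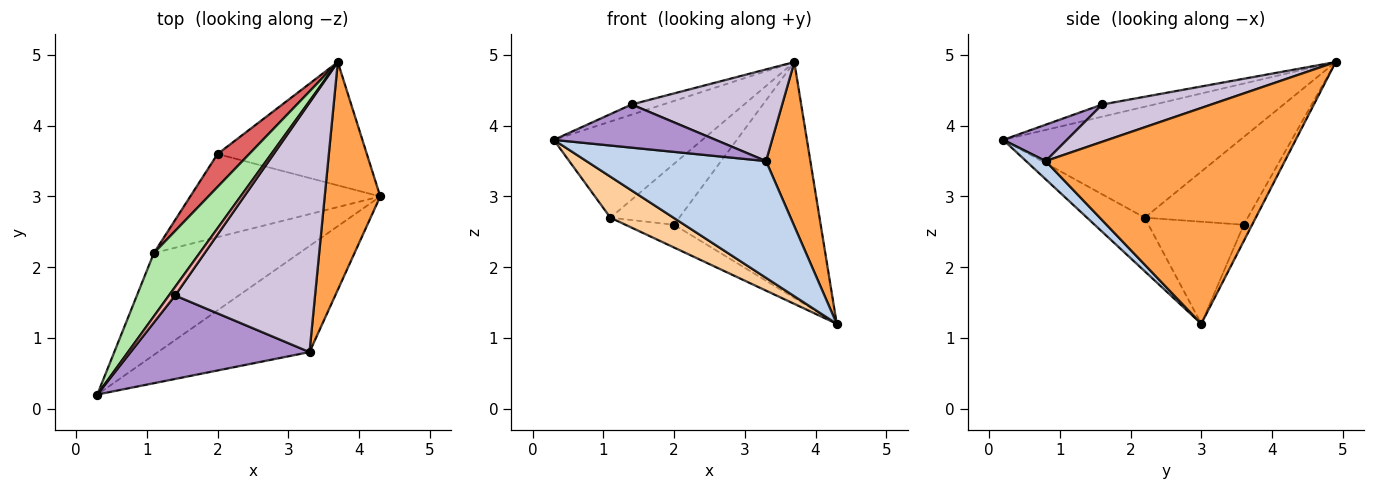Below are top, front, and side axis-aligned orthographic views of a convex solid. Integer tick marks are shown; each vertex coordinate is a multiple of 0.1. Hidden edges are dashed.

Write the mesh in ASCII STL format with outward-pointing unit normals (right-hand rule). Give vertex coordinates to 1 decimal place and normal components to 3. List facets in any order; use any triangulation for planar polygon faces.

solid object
 facet normal -0.051 0.885 -0.463
  outer loop
   vertex 2.0 3.6 2.6
   vertex 3.7 4.9 4.9
   vertex 4.3 3.0 1.2
  endloop
 endfacet
 facet normal 0.080 -0.738 -0.670
  outer loop
   vertex 3.3 0.8 3.5
   vertex 0.3 0.2 3.8
   vertex 4.3 3.0 1.2
  endloop
 endfacet
 facet normal 0.953 -0.177 0.245
  outer loop
   vertex 3.3 0.8 3.5
   vertex 4.3 3.0 1.2
   vertex 3.7 4.9 4.9
  endloop
 endfacet
 facet normal -0.323 -0.354 -0.878
  outer loop
   vertex 1.1 2.2 2.7
   vertex 4.3 3.0 1.2
   vertex 0.3 0.2 3.8
  endloop
 endfacet
 facet normal -0.460 0.235 -0.856
  outer loop
   vertex 1.1 2.2 2.7
   vertex 2.0 3.6 2.6
   vertex 4.3 3.0 1.2
  endloop
 endfacet
 facet normal -0.800 0.501 0.330
  outer loop
   vertex 1.1 2.2 2.7
   vertex 0.3 0.2 3.8
   vertex 3.7 4.9 4.9
  endloop
 endfacet
 facet normal -0.796 0.532 0.288
  outer loop
   vertex 1.1 2.2 2.7
   vertex 3.7 4.9 4.9
   vertex 2.0 3.6 2.6
  endloop
 endfacet
 facet normal -0.785 0.475 0.397
  outer loop
   vertex 1.4 1.6 4.3
   vertex 3.7 4.9 4.9
   vertex 0.3 0.2 3.8
  endloop
 endfacet
 facet normal 0.178 -0.452 0.874
  outer loop
   vertex 1.4 1.6 4.3
   vertex 0.3 0.2 3.8
   vertex 3.3 0.8 3.5
  endloop
 endfacet
 facet normal 0.243 -0.335 0.911
  outer loop
   vertex 1.4 1.6 4.3
   vertex 3.3 0.8 3.5
   vertex 3.7 4.9 4.9
  endloop
 endfacet
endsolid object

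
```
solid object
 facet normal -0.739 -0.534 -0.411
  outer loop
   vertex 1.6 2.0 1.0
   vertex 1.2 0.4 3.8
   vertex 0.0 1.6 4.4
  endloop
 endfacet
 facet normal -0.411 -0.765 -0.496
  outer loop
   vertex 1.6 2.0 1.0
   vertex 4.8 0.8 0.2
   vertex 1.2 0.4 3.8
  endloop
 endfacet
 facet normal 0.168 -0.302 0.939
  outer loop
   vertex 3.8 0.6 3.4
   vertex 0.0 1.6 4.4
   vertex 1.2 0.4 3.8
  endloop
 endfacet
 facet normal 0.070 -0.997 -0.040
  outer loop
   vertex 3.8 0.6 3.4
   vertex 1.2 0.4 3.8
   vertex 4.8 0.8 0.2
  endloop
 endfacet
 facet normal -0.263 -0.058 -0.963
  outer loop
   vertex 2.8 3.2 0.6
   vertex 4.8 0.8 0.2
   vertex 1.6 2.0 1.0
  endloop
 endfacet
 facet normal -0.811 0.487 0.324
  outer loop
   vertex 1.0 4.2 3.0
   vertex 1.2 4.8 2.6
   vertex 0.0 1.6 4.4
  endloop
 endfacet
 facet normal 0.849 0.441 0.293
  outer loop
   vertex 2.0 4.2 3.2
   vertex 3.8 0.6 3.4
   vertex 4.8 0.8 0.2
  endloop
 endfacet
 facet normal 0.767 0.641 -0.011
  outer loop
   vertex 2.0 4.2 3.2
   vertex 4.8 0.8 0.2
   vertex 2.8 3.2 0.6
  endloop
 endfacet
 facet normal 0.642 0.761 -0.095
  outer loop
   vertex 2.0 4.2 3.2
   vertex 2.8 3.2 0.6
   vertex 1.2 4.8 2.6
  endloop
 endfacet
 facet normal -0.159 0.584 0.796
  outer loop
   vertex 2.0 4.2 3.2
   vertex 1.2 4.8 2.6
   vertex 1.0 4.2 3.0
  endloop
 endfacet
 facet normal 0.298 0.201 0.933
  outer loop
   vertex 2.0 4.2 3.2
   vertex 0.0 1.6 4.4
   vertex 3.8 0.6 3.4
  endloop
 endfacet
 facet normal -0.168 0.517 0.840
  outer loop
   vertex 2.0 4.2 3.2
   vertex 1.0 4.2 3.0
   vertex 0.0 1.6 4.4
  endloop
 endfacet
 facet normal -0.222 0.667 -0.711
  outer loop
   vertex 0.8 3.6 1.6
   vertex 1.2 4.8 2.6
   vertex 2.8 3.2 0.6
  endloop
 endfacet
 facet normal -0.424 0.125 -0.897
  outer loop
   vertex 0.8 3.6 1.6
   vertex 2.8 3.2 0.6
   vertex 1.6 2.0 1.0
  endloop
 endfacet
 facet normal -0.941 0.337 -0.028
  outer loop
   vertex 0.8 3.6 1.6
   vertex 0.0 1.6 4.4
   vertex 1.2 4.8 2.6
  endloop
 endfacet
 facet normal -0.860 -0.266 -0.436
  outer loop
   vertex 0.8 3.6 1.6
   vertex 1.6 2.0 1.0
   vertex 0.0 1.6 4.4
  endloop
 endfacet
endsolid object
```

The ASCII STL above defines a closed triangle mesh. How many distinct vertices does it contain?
10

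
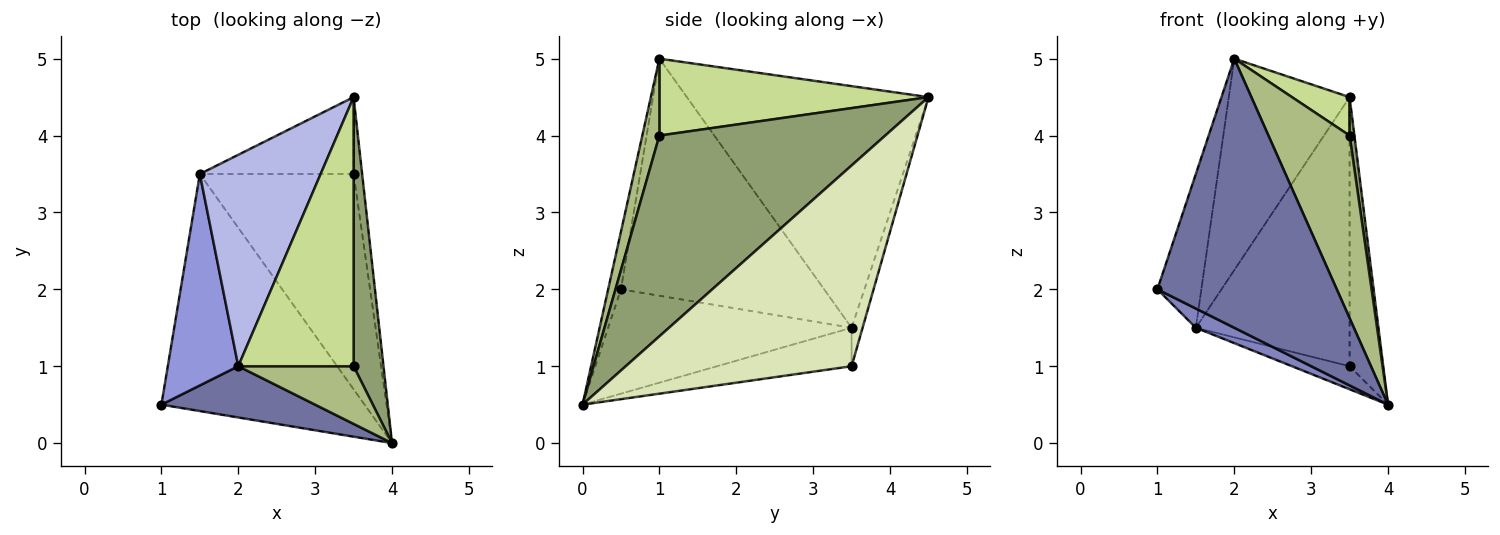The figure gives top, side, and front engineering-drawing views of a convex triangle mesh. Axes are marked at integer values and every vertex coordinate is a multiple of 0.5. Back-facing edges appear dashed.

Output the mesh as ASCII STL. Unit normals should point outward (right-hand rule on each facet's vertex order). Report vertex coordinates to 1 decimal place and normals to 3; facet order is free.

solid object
 facet normal -0.070 -0.980 0.187
  outer loop
   vertex 2.0 1.0 5.0
   vertex 1.0 0.5 2.0
   vertex 4.0 0.0 0.5
  endloop
 endfacet
 facet normal -0.456 -0.072 -0.887
  outer loop
   vertex 1.5 3.5 1.5
   vertex 4.0 0.0 0.5
   vertex 1.0 0.5 2.0
  endloop
 endfacet
 facet normal -0.939 0.203 0.279
  outer loop
   vertex 1.5 3.5 1.5
   vertex 1.0 0.5 2.0
   vertex 2.0 1.0 5.0
  endloop
 endfacet
 facet normal -0.816 0.408 0.408
  outer loop
   vertex 1.5 3.5 1.5
   vertex 2.0 1.0 5.0
   vertex 3.5 4.5 4.5
  endloop
 endfacet
 facet normal 0.989 -0.021 0.147
  outer loop
   vertex 3.5 1.0 4.0
   vertex 4.0 0.0 0.5
   vertex 3.5 4.5 4.5
  endloop
 endfacet
 facet normal 0.197 -0.935 0.295
  outer loop
   vertex 3.5 1.0 4.0
   vertex 2.0 1.0 5.0
   vertex 4.0 0.0 0.5
  endloop
 endfacet
 facet normal 0.551 -0.118 0.826
  outer loop
   vertex 3.5 1.0 4.0
   vertex 3.5 4.5 4.5
   vertex 2.0 1.0 5.0
  endloop
 endfacet
 facet normal 0.988 0.147 -0.042
  outer loop
   vertex 3.5 3.5 1.0
   vertex 3.5 4.5 4.5
   vertex 4.0 0.0 0.5
  endloop
 endfacet
 facet normal -0.241 0.103 -0.965
  outer loop
   vertex 3.5 3.5 1.0
   vertex 4.0 0.0 0.5
   vertex 1.5 3.5 1.5
  endloop
 endfacet
 facet normal -0.069 0.959 -0.274
  outer loop
   vertex 3.5 3.5 1.0
   vertex 1.5 3.5 1.5
   vertex 3.5 4.5 4.5
  endloop
 endfacet
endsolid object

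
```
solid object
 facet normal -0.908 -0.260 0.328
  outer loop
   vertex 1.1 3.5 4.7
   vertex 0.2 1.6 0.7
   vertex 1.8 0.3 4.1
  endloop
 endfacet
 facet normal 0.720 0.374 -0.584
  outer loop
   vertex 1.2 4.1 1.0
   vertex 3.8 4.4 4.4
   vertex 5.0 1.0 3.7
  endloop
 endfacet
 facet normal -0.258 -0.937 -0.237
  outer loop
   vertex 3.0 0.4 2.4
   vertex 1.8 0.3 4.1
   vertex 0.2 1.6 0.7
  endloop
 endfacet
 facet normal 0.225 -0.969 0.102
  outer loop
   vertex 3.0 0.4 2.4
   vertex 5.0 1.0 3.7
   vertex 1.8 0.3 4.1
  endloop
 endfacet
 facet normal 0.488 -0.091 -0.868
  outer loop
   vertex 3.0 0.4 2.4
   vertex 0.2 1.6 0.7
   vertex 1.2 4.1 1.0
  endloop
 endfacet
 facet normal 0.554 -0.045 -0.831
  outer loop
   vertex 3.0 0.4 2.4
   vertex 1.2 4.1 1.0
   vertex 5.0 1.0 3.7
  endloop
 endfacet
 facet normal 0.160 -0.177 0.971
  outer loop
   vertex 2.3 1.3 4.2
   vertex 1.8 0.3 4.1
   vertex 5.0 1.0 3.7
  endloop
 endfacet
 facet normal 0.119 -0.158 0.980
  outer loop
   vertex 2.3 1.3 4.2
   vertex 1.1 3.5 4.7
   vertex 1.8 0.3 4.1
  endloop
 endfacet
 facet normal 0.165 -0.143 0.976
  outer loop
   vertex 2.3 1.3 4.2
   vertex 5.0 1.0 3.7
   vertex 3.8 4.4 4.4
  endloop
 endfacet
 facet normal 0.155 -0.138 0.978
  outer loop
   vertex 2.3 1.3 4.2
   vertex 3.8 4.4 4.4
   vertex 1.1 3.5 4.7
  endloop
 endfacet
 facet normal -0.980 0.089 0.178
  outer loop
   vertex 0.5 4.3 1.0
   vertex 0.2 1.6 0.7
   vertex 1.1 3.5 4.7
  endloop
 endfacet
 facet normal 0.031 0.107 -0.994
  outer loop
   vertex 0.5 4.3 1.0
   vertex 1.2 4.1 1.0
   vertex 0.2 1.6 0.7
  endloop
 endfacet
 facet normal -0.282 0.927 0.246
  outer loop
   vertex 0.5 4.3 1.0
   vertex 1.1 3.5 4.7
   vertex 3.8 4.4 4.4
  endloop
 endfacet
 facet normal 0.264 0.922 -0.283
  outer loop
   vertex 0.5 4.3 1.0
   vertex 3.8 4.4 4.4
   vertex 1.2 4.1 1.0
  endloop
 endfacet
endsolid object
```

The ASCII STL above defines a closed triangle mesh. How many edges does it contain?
21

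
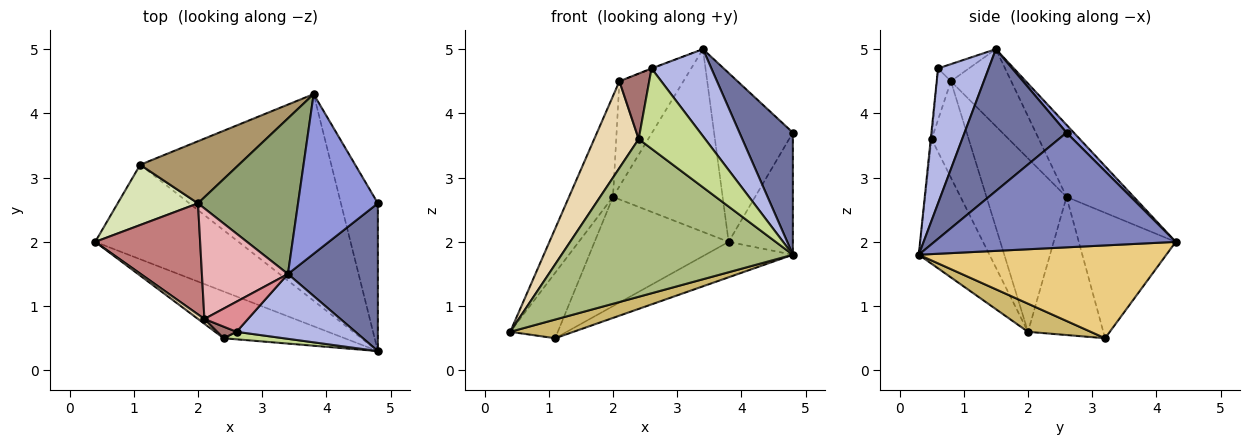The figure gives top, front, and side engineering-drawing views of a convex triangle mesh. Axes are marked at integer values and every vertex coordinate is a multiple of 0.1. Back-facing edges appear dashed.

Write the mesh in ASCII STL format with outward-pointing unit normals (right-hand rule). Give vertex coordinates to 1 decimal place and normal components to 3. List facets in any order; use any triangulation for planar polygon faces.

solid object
 facet normal 0.772 -0.404 0.490
  outer loop
   vertex 3.4 1.5 5.0
   vertex 4.8 0.3 1.8
   vertex 4.8 2.6 3.7
  endloop
 endfacet
 facet normal 0.923 0.246 -0.297
  outer loop
   vertex 3.8 4.3 2.0
   vertex 4.8 2.6 3.7
   vertex 4.8 0.3 1.8
  endloop
 endfacet
 facet normal 0.067 0.725 0.686
  outer loop
   vertex 3.8 4.3 2.0
   vertex 3.4 1.5 5.0
   vertex 4.8 2.6 3.7
  endloop
 endfacet
 facet normal 0.561 -0.664 0.494
  outer loop
   vertex 2.6 0.6 4.7
   vertex 4.8 0.3 1.8
   vertex 3.4 1.5 5.0
  endloop
 endfacet
 facet normal -0.423 0.690 0.587
  outer loop
   vertex 2.0 2.6 2.7
   vertex 3.4 1.5 5.0
   vertex 3.8 4.3 2.0
  endloop
 endfacet
 facet normal -0.281 -0.920 -0.273
  outer loop
   vertex 2.4 0.5 3.6
   vertex 0.4 2.0 0.6
   vertex 4.8 0.3 1.8
  endloop
 endfacet
 facet normal -0.013 -0.996 0.093
  outer loop
   vertex 2.4 0.5 3.6
   vertex 4.8 0.3 1.8
   vertex 2.6 0.6 4.7
  endloop
 endfacet
 facet normal -0.759 0.479 0.441
  outer loop
   vertex 1.1 3.2 0.5
   vertex 0.4 2.0 0.6
   vertex 2.0 2.6 2.7
  endloop
 endfacet
 facet normal -0.532 0.736 0.418
  outer loop
   vertex 1.1 3.2 0.5
   vertex 2.0 2.6 2.7
   vertex 3.8 4.3 2.0
  endloop
 endfacet
 facet normal 0.189 -0.191 -0.963
  outer loop
   vertex 1.1 3.2 0.5
   vertex 4.8 0.3 1.8
   vertex 0.4 2.0 0.6
  endloop
 endfacet
 facet normal 0.432 0.152 -0.889
  outer loop
   vertex 1.1 3.2 0.5
   vertex 3.8 4.3 2.0
   vertex 4.8 0.3 1.8
  endloop
 endfacet
 facet normal -0.640 -0.768 0.043
  outer loop
   vertex 2.1 0.8 4.5
   vertex 0.4 2.0 0.6
   vertex 2.4 0.5 3.6
  endloop
 endfacet
 facet normal -0.420 -0.894 0.158
  outer loop
   vertex 2.1 0.8 4.5
   vertex 2.4 0.5 3.6
   vertex 2.6 0.6 4.7
  endloop
 endfacet
 facet normal -0.774 0.425 0.468
  outer loop
   vertex 2.1 0.8 4.5
   vertex 2.0 2.6 2.7
   vertex 0.4 2.0 0.6
  endloop
 endfacet
 facet normal -0.366 0.015 0.930
  outer loop
   vertex 2.1 0.8 4.5
   vertex 2.6 0.6 4.7
   vertex 3.4 1.5 5.0
  endloop
 endfacet
 facet normal -0.545 0.578 0.608
  outer loop
   vertex 2.1 0.8 4.5
   vertex 3.4 1.5 5.0
   vertex 2.0 2.6 2.7
  endloop
 endfacet
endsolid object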